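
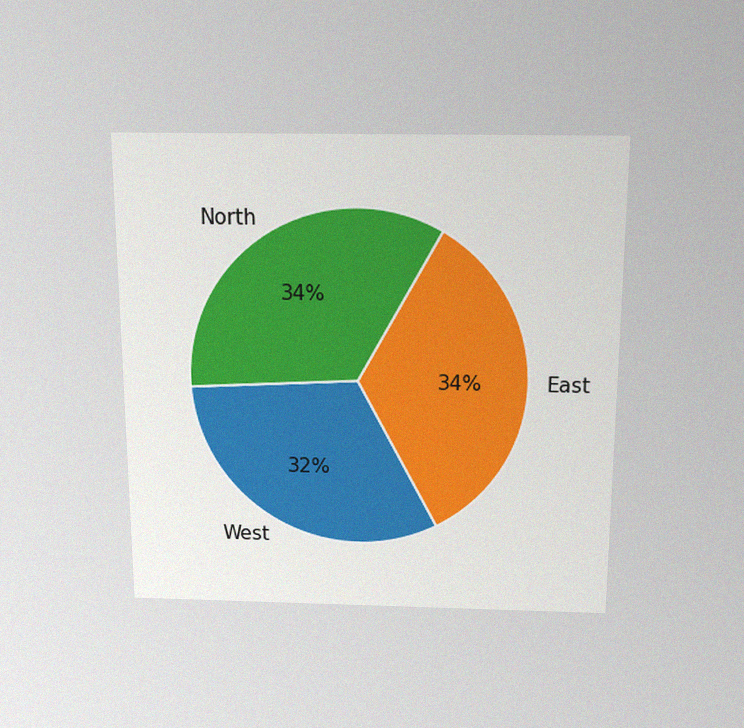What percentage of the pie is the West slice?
The chart is viewed slightly from above, with some photo noise. The West slice takes up 32% of the pie.

32%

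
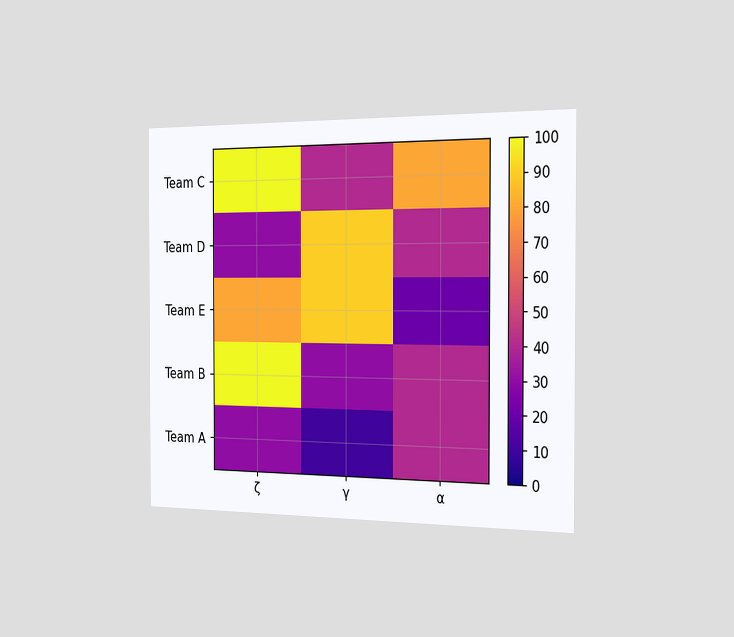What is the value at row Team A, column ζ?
30

The chart is viewed slightly from the right. Matching cell (Team A, ζ) against the colorbar gives 30.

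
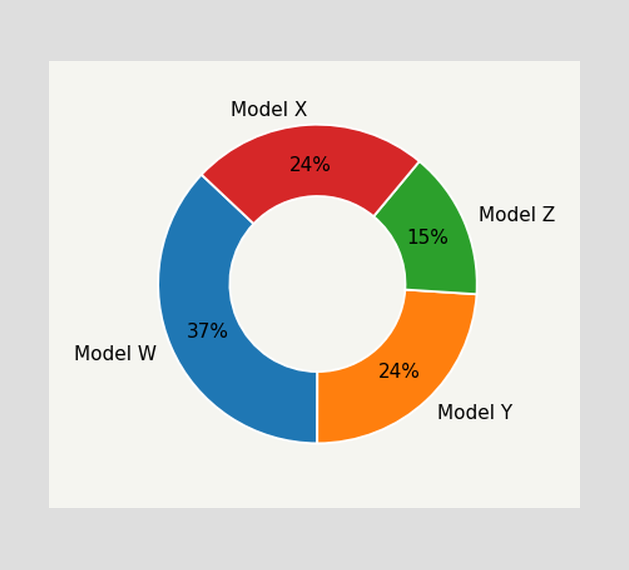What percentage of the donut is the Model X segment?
24%

The Model X segment takes up 24% of the ring.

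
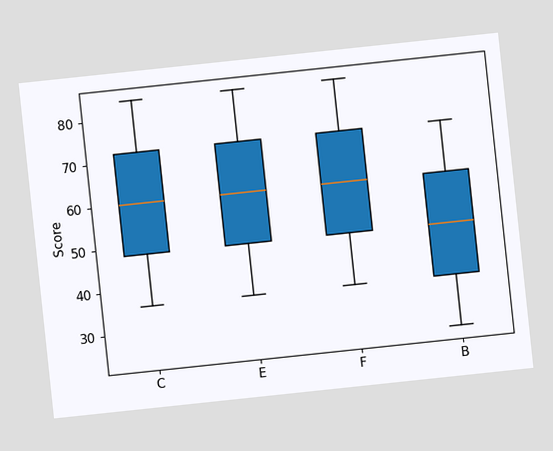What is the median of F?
60

The chart is tilted about 6° counter-clockwise. The median line in the F box sits at 60.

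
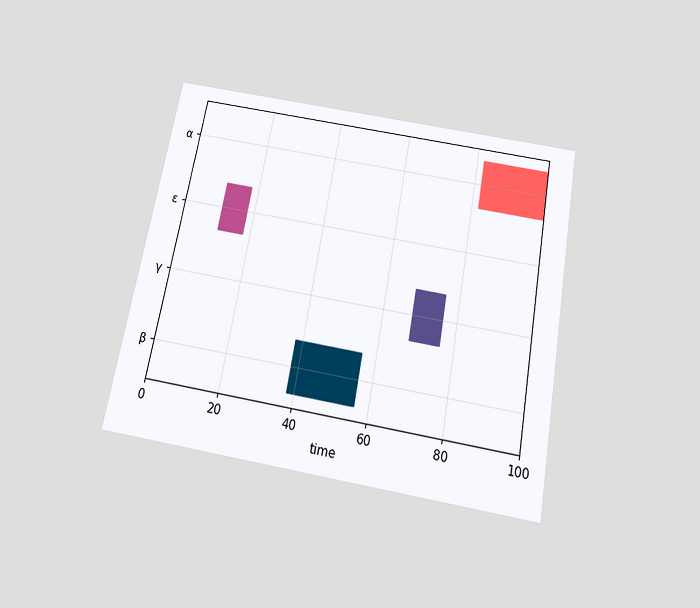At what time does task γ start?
The chart is tilted about 10° clockwise and viewed slightly from below. The γ bar begins at t=68.

68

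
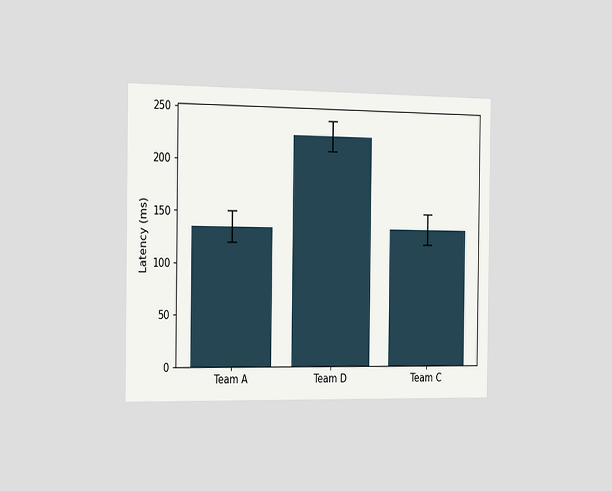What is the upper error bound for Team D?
240ms

The chart is viewed slightly from the left. The Team D bar's upper whisker reaches 240ms.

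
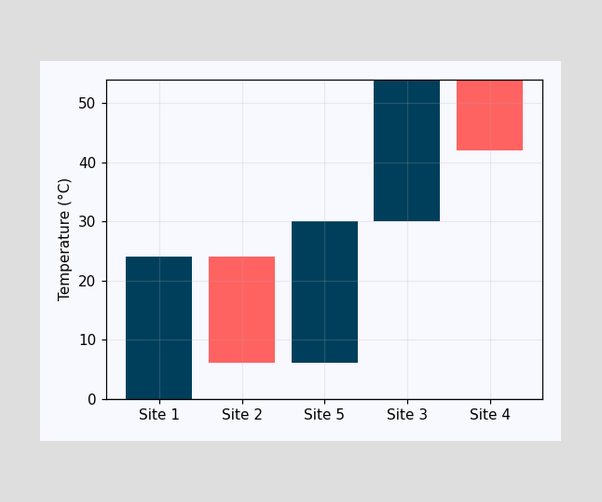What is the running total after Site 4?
42°C

After Site 4 the running total reaches 42°C.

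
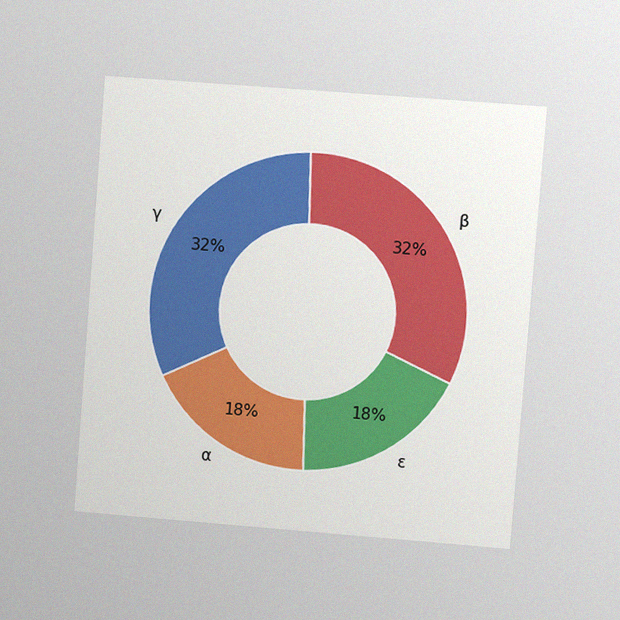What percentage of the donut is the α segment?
18%

The chart is tilted about 4° clockwise and viewed at a slight angle, with some photo noise. The α segment takes up 18% of the ring.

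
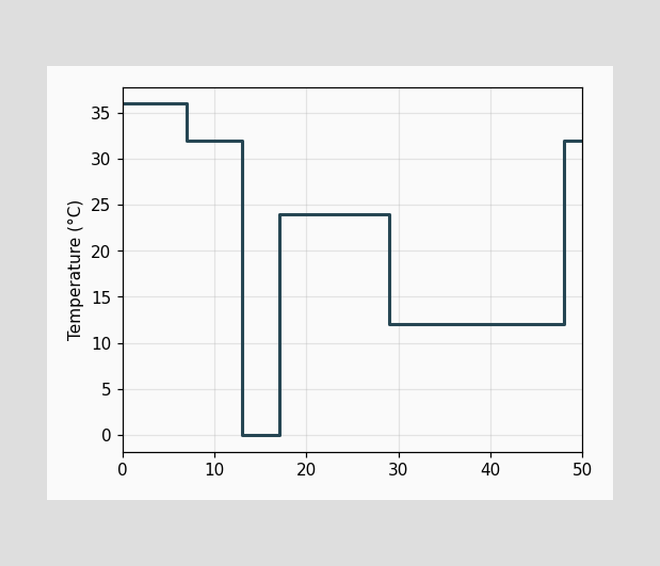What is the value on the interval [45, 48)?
12°C

On [45, 48) the step sits at 12°C.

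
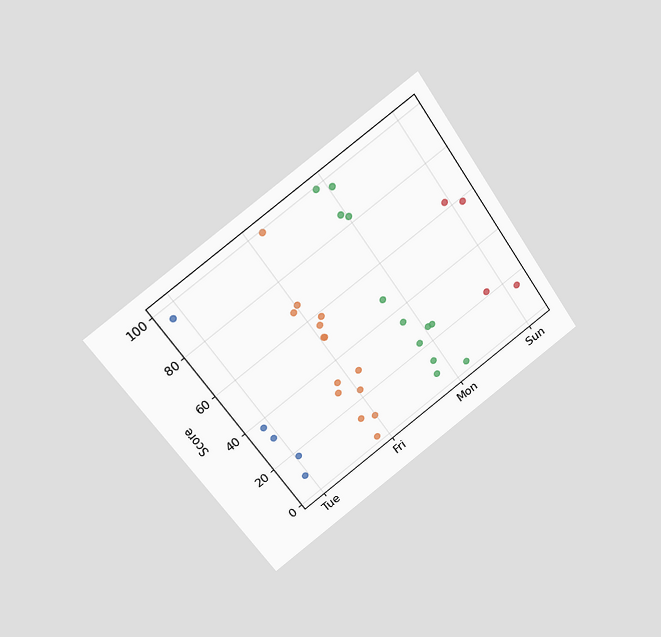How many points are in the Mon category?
12

The chart is tilted about 35° counter-clockwise and viewed slightly from above. Counting the markers in the Mon column gives 12.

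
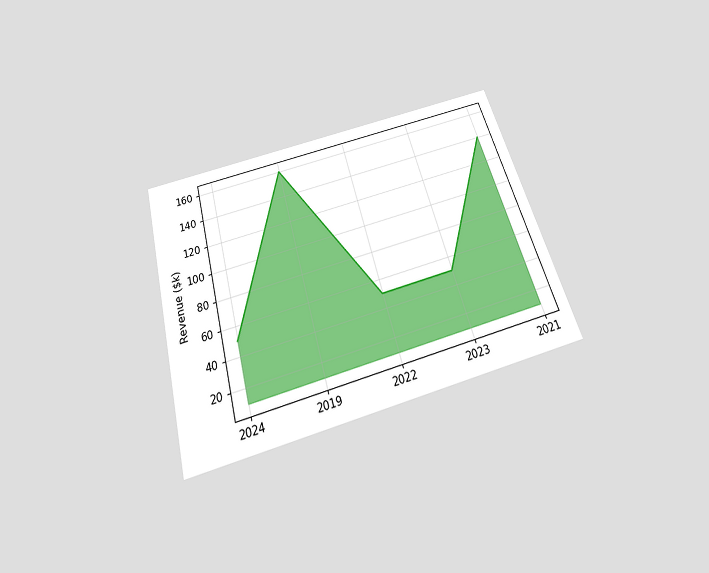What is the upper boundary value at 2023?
$50k

The chart is tilted about 16° counter-clockwise and viewed slightly from below. At 2023 the upper boundary is at $50k.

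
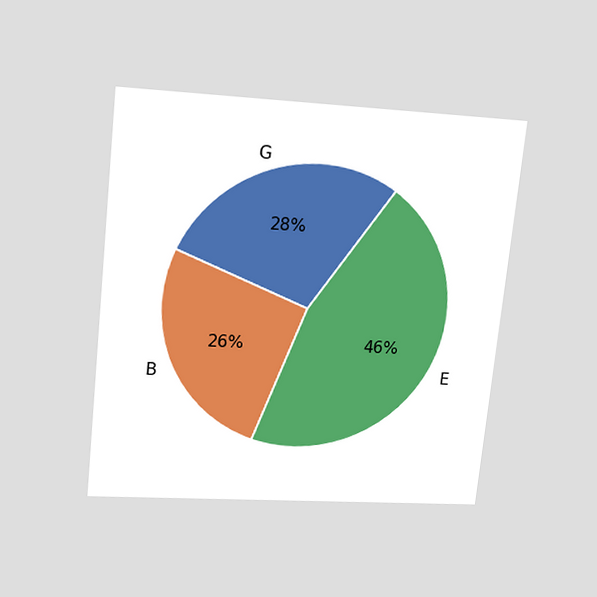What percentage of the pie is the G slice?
28%

The chart is tilted about 6° clockwise and viewed slightly from above. The G slice takes up 28% of the pie.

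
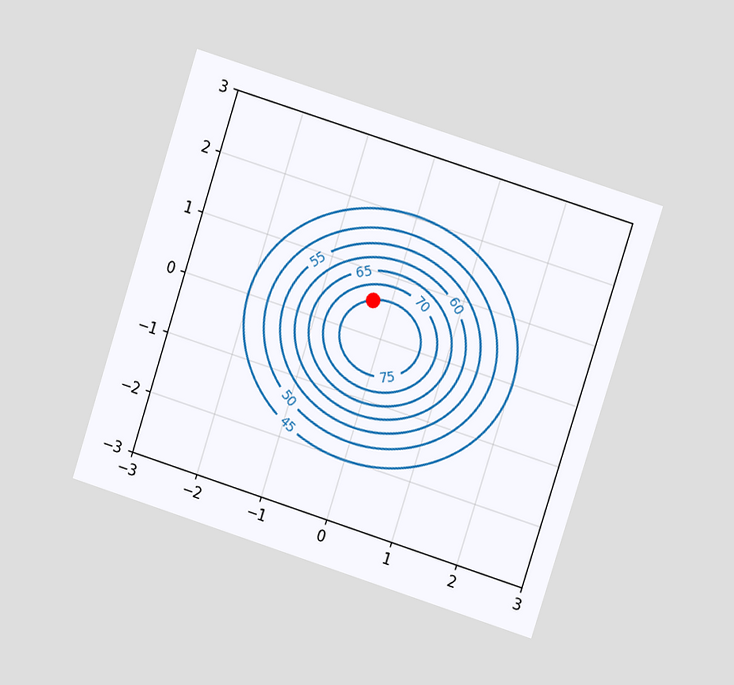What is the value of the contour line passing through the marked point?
75

The chart is tilted about 18° clockwise and viewed at a slight angle. The marked point sits on the contour labelled 75.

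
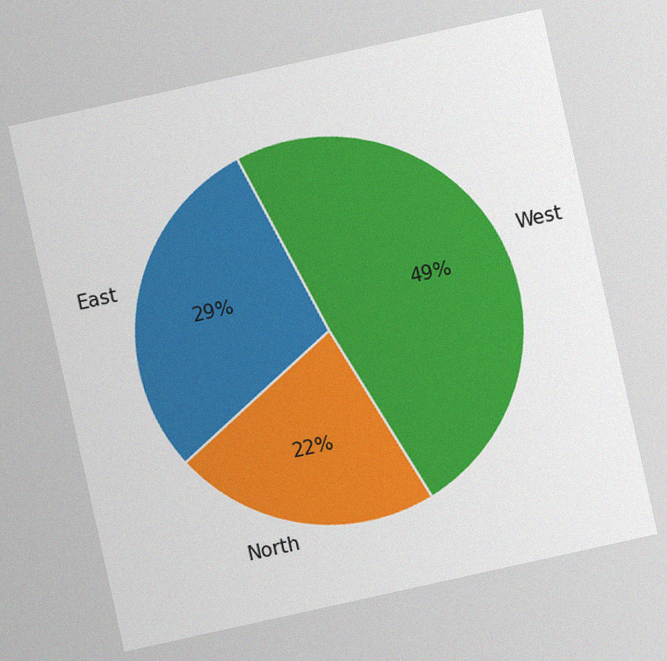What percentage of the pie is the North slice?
22%

The chart is tilted about 12° counter-clockwise, with some photo noise. The North slice takes up 22% of the pie.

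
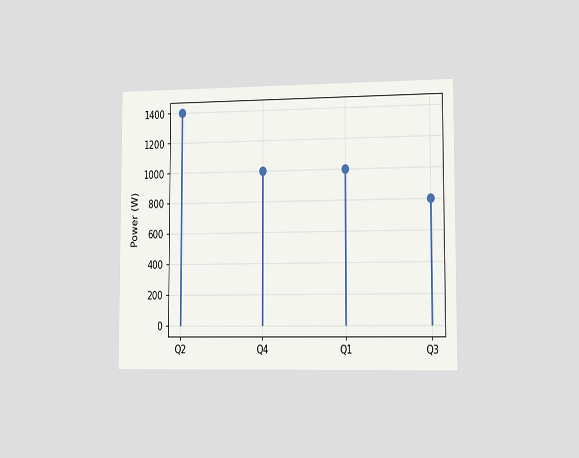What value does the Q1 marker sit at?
The chart is viewed slightly from the right. The Q1 marker sits at 1000W.

1000W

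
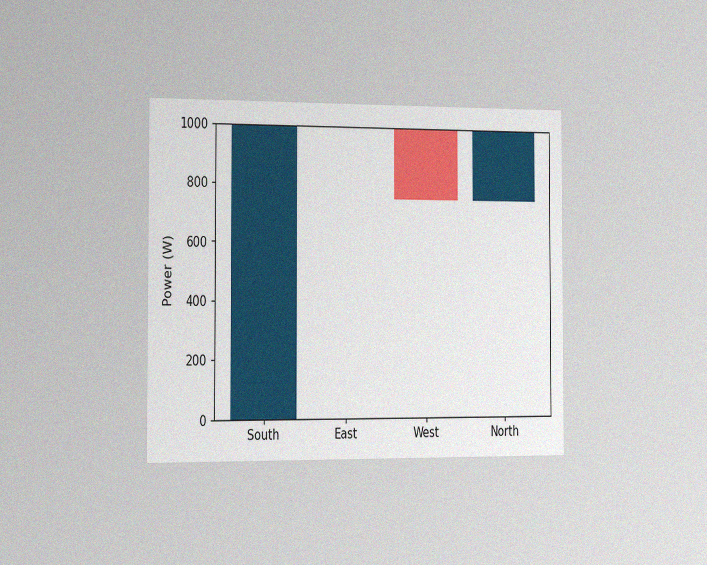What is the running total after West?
The chart is viewed slightly from the left, with some photo noise. After West the running total reaches 750W.

750W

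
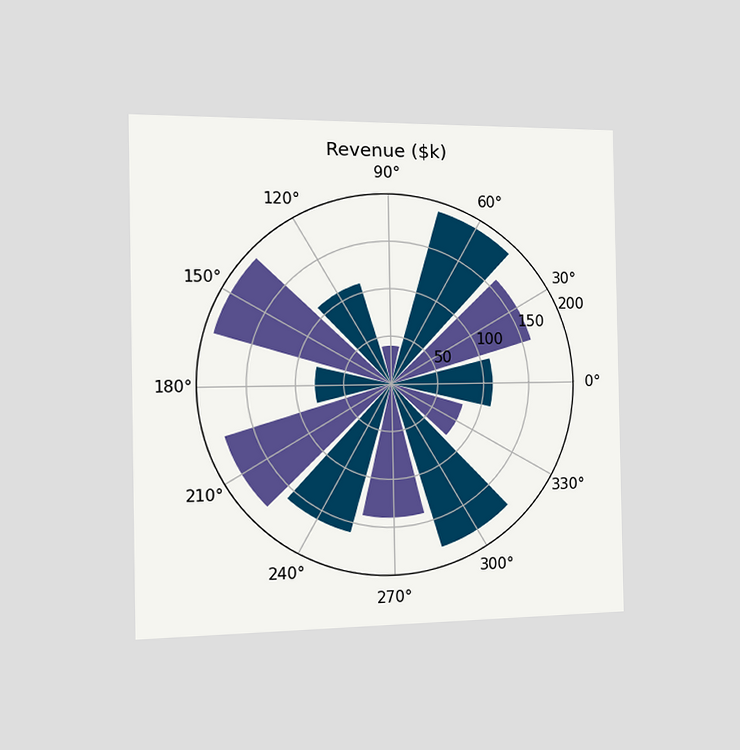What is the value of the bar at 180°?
$80k

The chart is viewed slightly from the left. The bar at 180° reaches $80k on the radial axis.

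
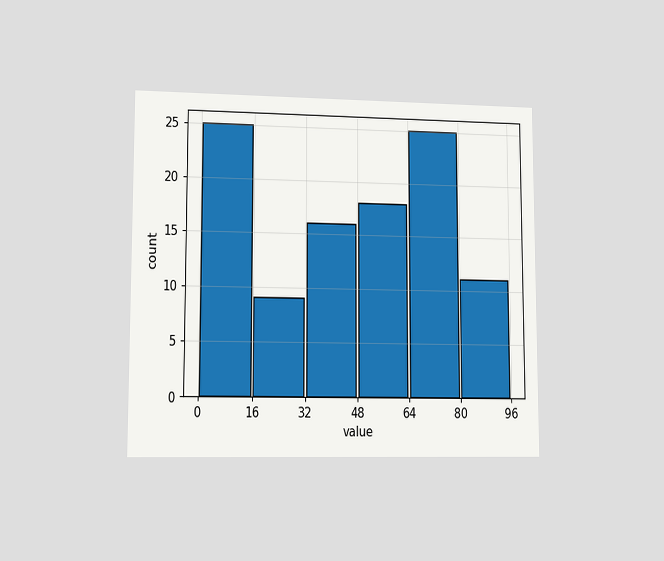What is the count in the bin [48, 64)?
The chart is viewed at a slight angle. The [48, 64) bin has height 18.

18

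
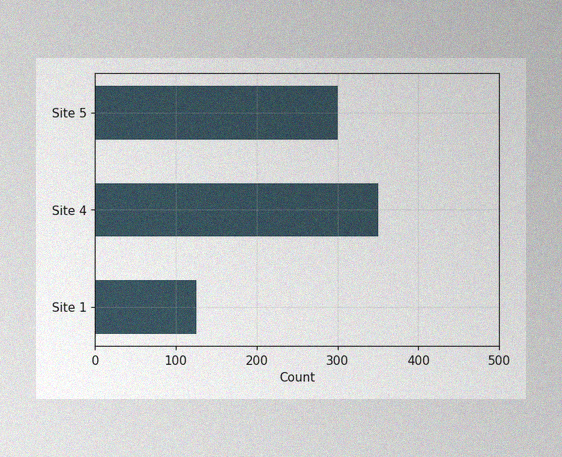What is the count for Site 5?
The image has some photo noise and uneven lighting. Reading along the chart's x-axis, the Site 5 bar reaches 300.

300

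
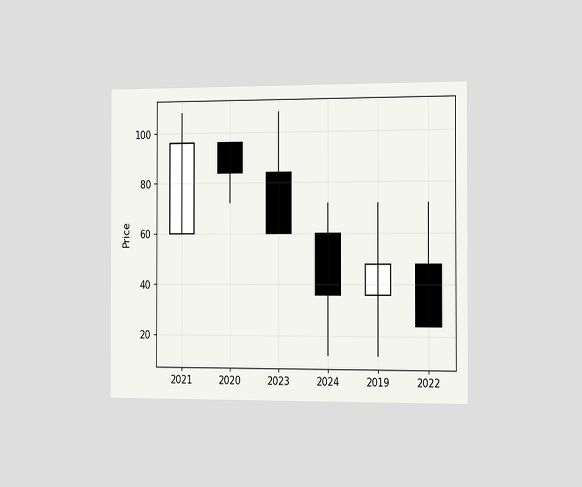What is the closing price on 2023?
60

The chart is viewed slightly from the right. The 2023 candle closes at 60.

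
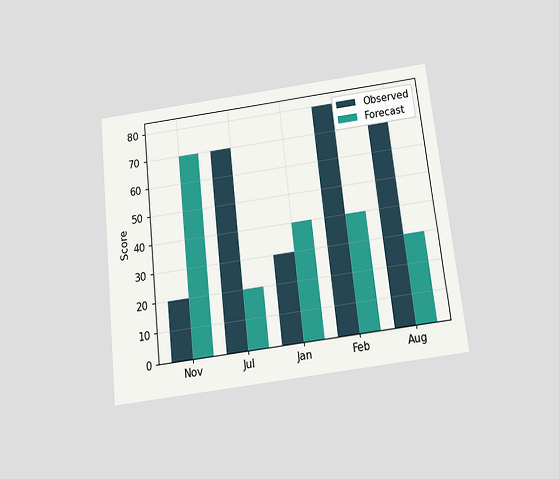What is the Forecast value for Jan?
40

The chart is tilted about 6° counter-clockwise and viewed slightly from below. The Forecast bar at Jan reaches 40 on the y-axis.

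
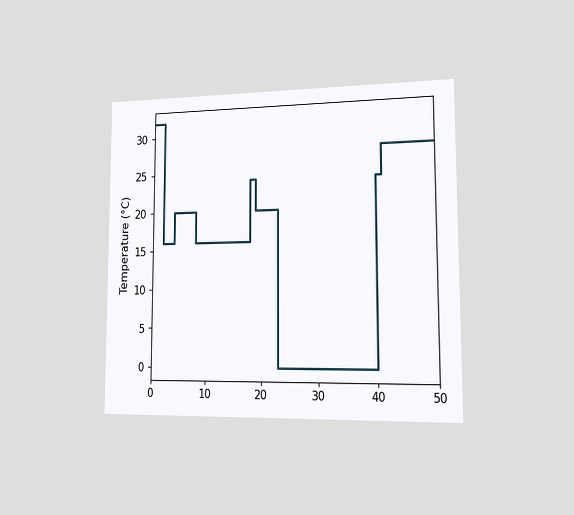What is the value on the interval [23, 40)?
0°C

The chart is viewed slightly from the right. On [23, 40) the step sits at 0°C.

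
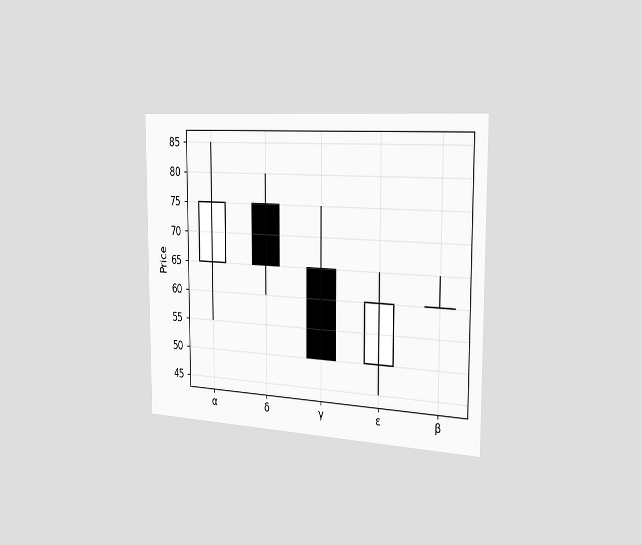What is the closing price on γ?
The chart is viewed slightly from the right. The γ candle closes at 50.

50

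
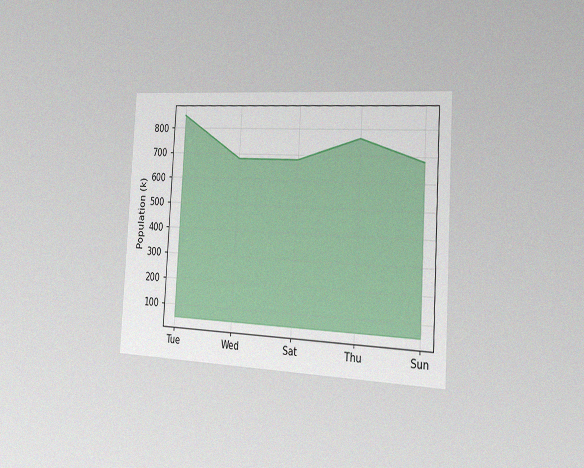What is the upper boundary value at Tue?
The chart is tilted about 3° clockwise and viewed slightly from the right, with some photo noise. At Tue the upper boundary is at 850k.

850k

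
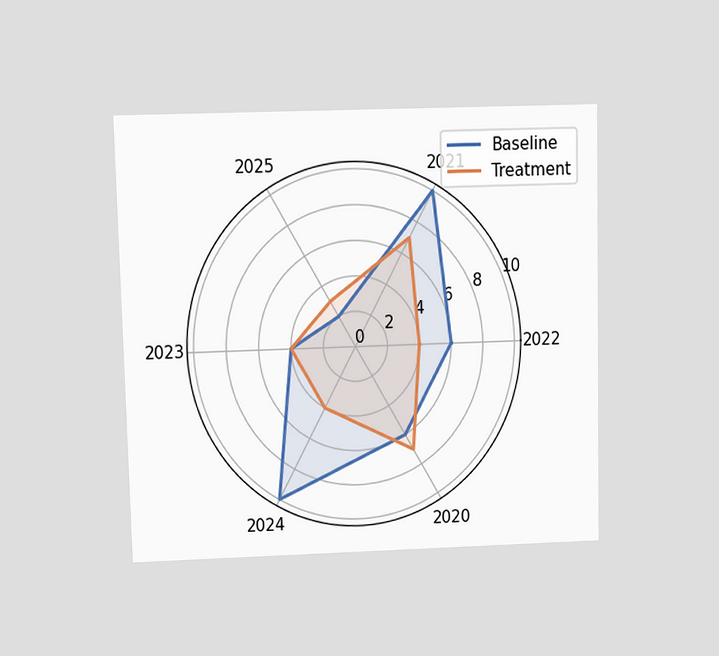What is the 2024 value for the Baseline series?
10

The chart is viewed at a slight angle. On the 2024 axis, Baseline reaches 10.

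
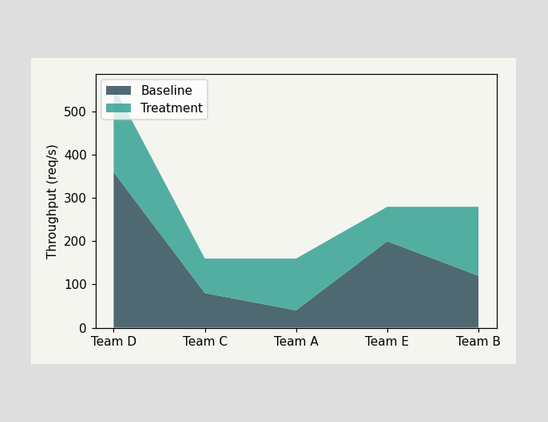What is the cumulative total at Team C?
The stacked total at Team C reaches 160req/s.

160req/s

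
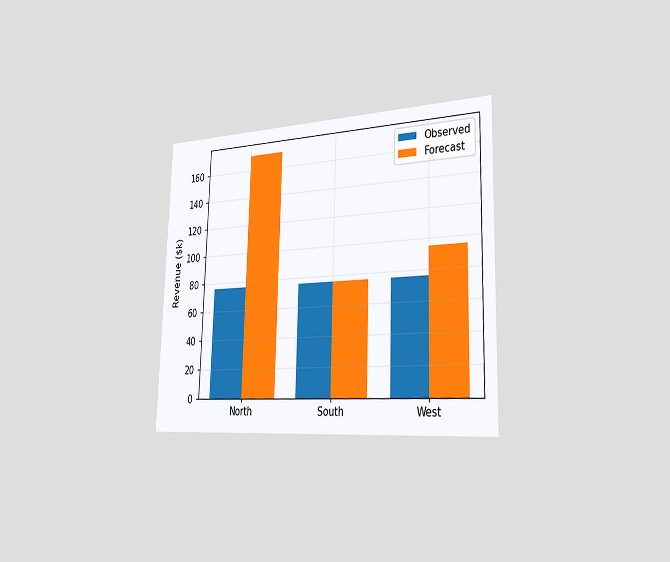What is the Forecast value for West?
The chart is viewed slightly from the right. The Forecast bar at West reaches $95k on the y-axis.

$95k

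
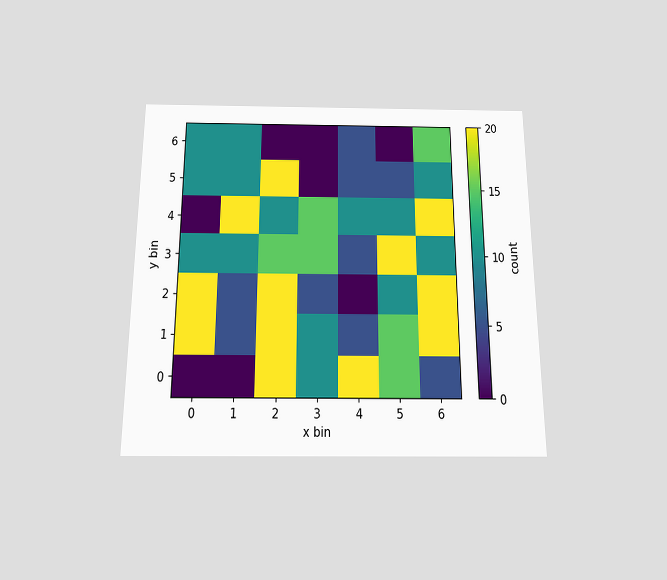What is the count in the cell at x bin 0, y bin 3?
10

The chart is viewed slightly from below. Matching the cell (0, 3) against the colorbar gives 10.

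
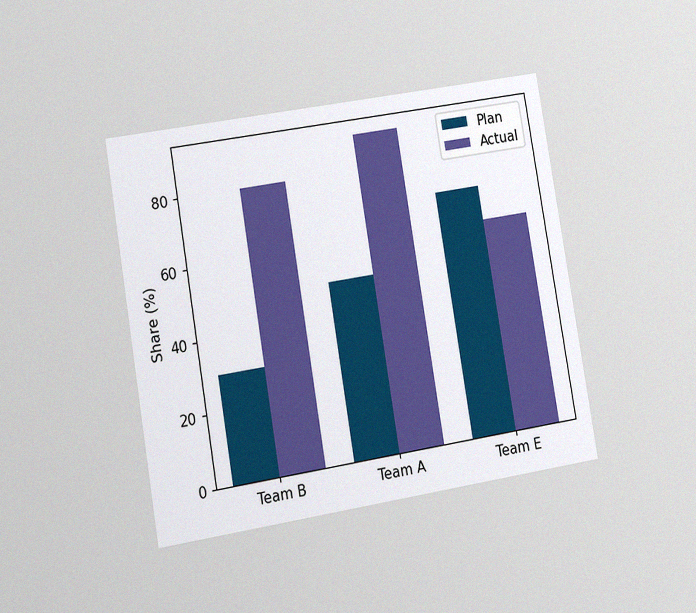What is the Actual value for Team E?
The chart is tilted about 9° counter-clockwise and viewed at a slight angle, with some photo noise. The Actual bar at Team E reaches 60% on the y-axis.

60%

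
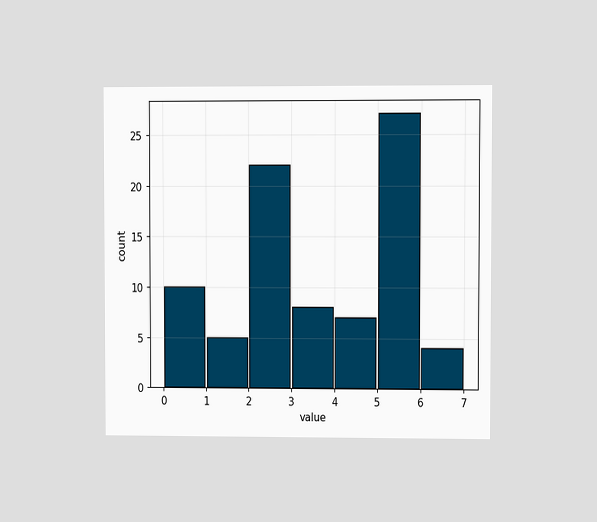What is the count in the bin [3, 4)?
8

The chart is viewed at a slight angle. The [3, 4) bin has height 8.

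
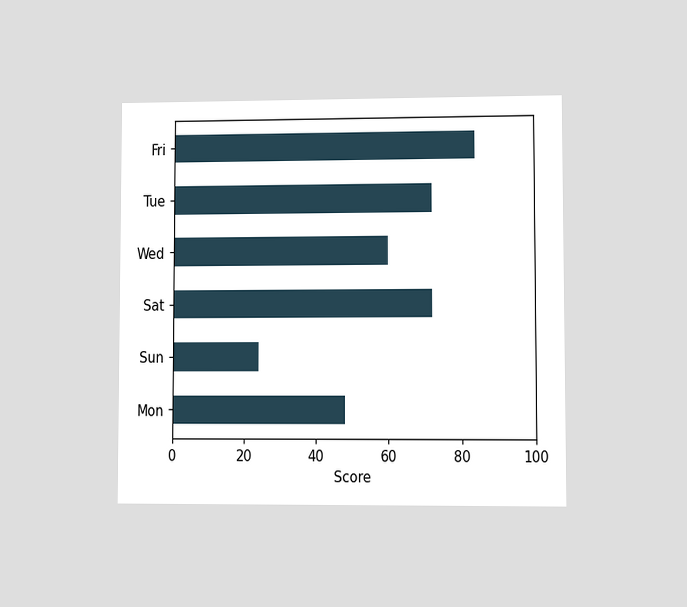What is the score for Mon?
The chart is viewed at a slight angle. Reading along the chart's x-axis, the Mon bar reaches 48.

48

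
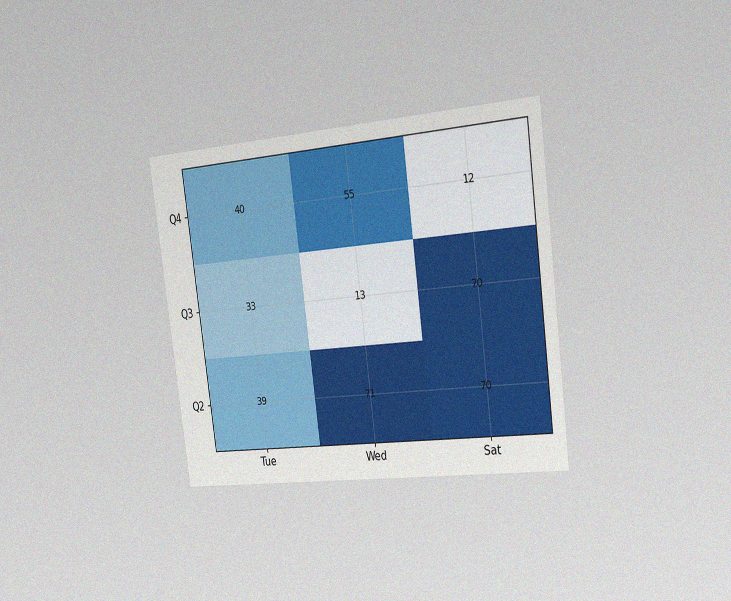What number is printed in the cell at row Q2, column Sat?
The chart is tilted about 8° counter-clockwise and viewed slightly from the right, with some photo noise. The (Q2, Sat) cell reads 70.

70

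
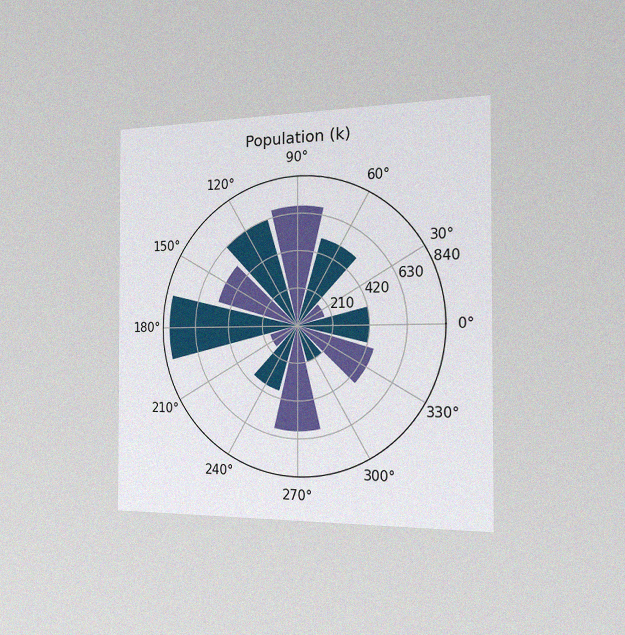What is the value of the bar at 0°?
420k

The chart is viewed slightly from the right, with some photo noise. The bar at 0° reaches 420k on the radial axis.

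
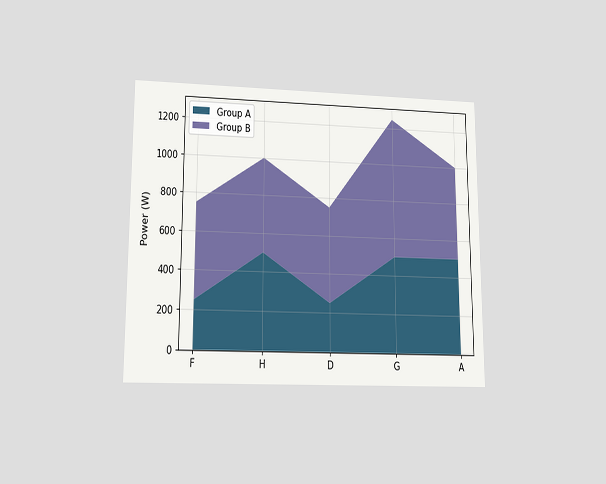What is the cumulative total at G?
The chart is viewed at a slight angle. The stacked total at G reaches 1250W.

1250W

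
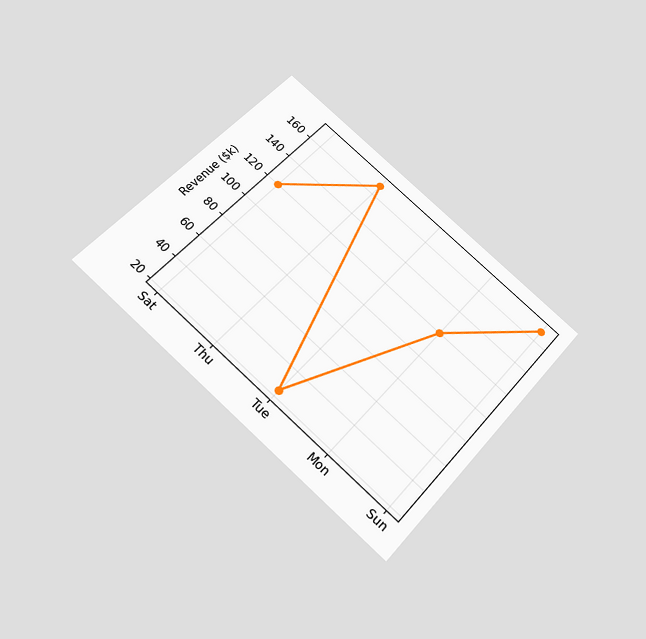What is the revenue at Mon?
The chart is tilted about 42° clockwise and viewed slightly from below. At Mon, the line is at $120k.

$120k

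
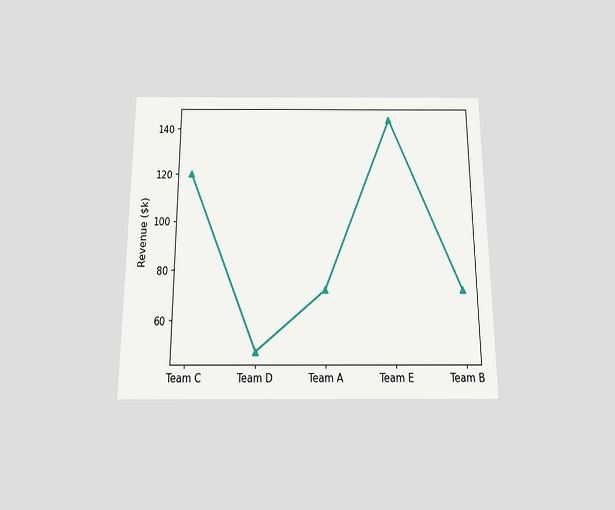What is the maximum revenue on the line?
The chart is viewed slightly from below. The highest point is at Team E, and reading across to the y-axis gives $144k.

$144k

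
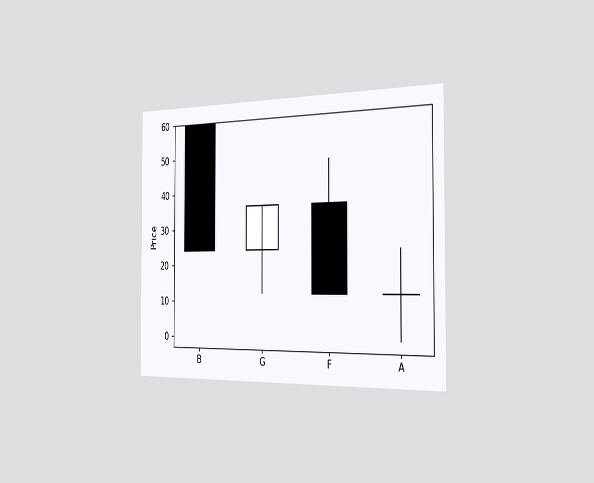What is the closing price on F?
The chart is viewed slightly from the right. The F candle closes at 12.

12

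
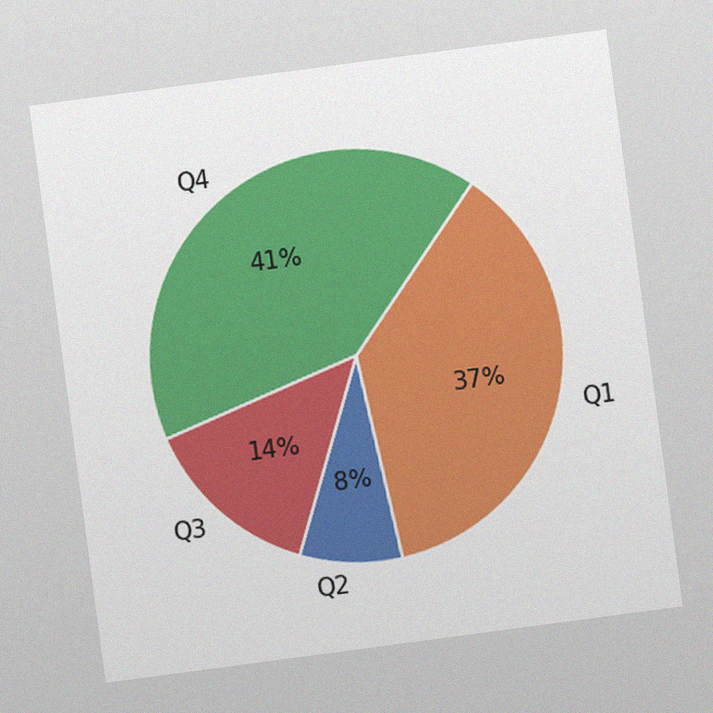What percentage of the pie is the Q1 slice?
37%

The chart is tilted about 8° counter-clockwise, with some photo noise. The Q1 slice takes up 37% of the pie.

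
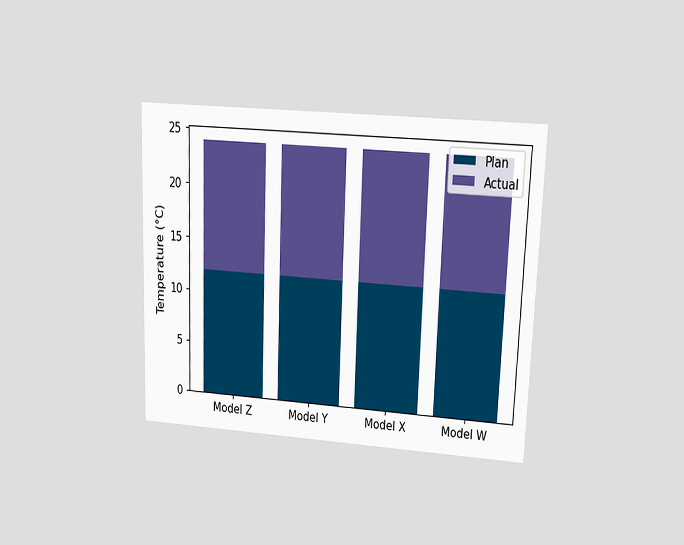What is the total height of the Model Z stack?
The chart is tilted about 2° clockwise and viewed at a slight angle. The Model Z stack's top reaches 24°C on the y-axis.

24°C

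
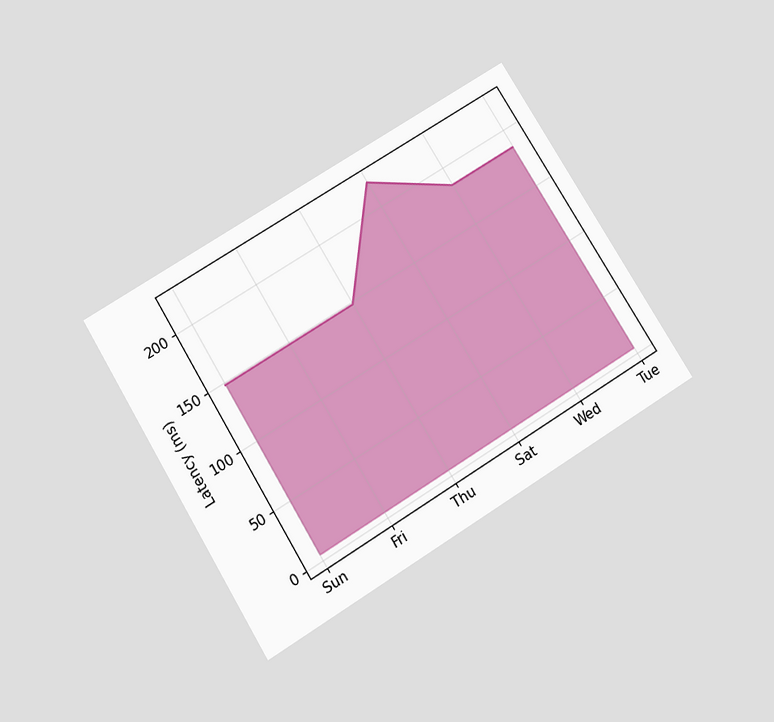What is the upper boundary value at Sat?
222ms

The chart is tilted about 31° counter-clockwise and viewed slightly from below. At Sat the upper boundary is at 222ms.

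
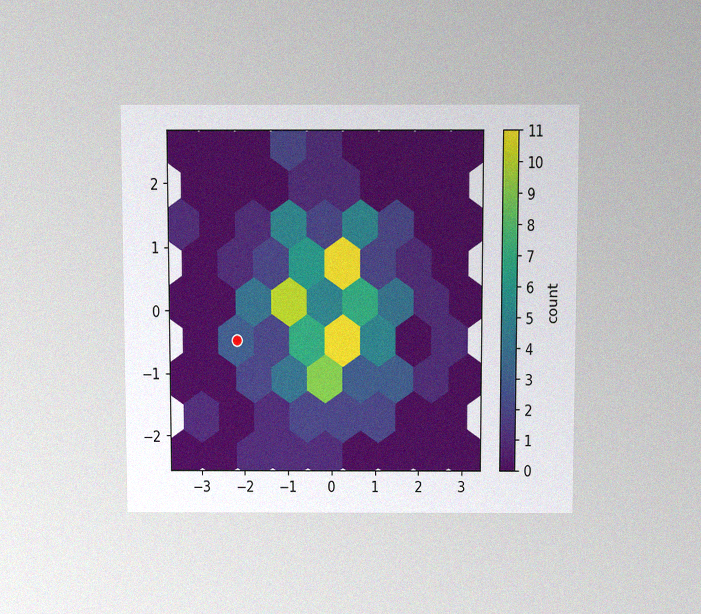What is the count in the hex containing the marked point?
3

The chart is viewed slightly from above, with some photo noise. The marked hex reads 3 on the colorbar.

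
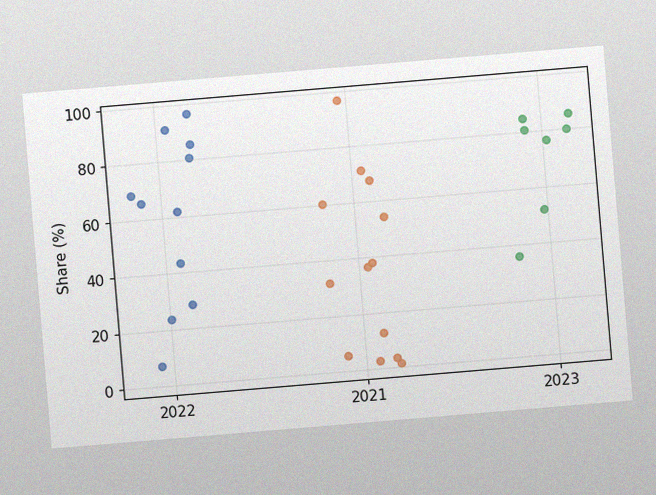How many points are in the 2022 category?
11

The chart is tilted about 5° counter-clockwise, with some photo noise. Counting the markers in the 2022 column gives 11.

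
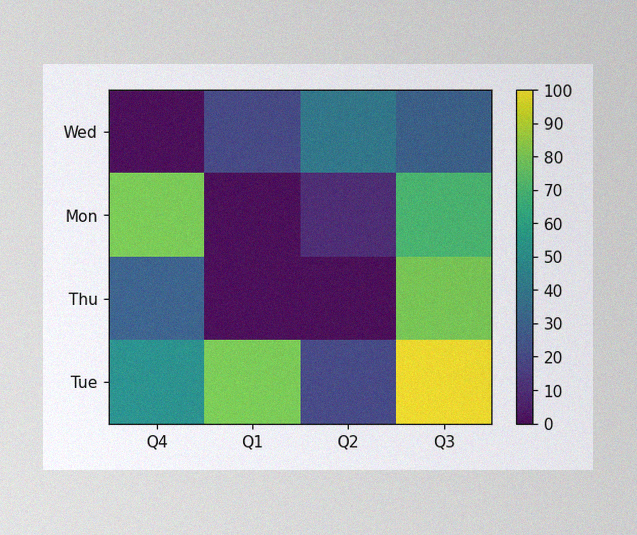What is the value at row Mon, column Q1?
0

The image has some photo noise and uneven lighting. Matching cell (Mon, Q1) against the colorbar gives 0.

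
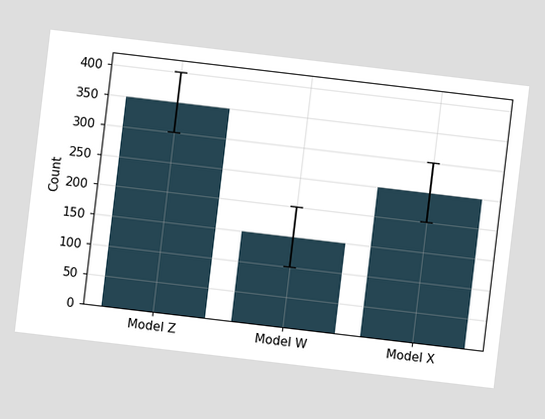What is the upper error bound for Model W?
200

The chart is tilted about 7° clockwise. The Model W bar's upper whisker reaches 200.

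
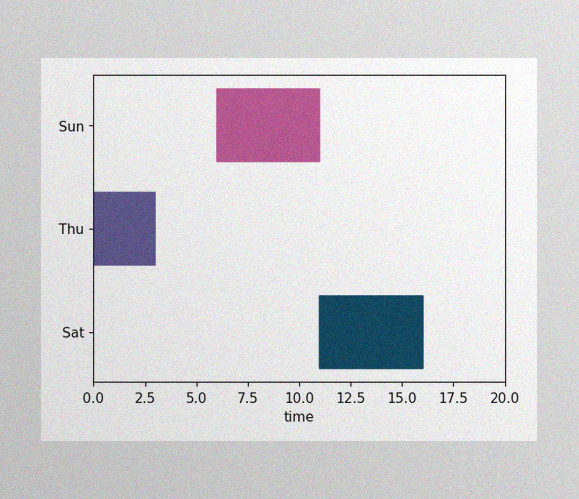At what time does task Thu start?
The image has some photo noise and uneven lighting. The Thu bar begins at t=0.

0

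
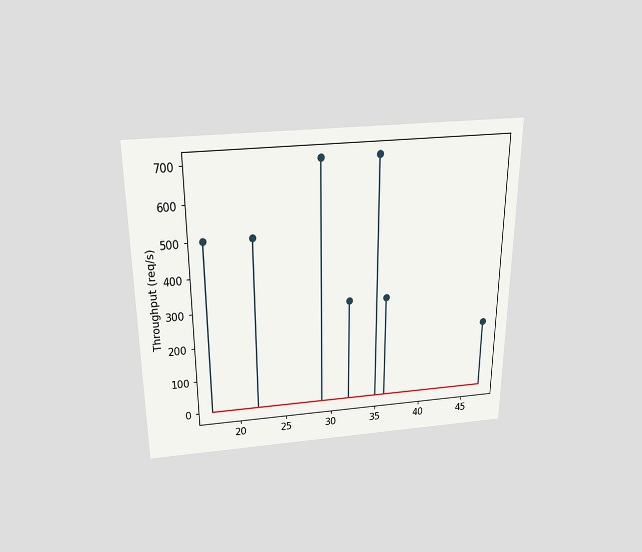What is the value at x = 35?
700req/s

The chart is viewed slightly from above. The stem at x=35 reaches 700req/s.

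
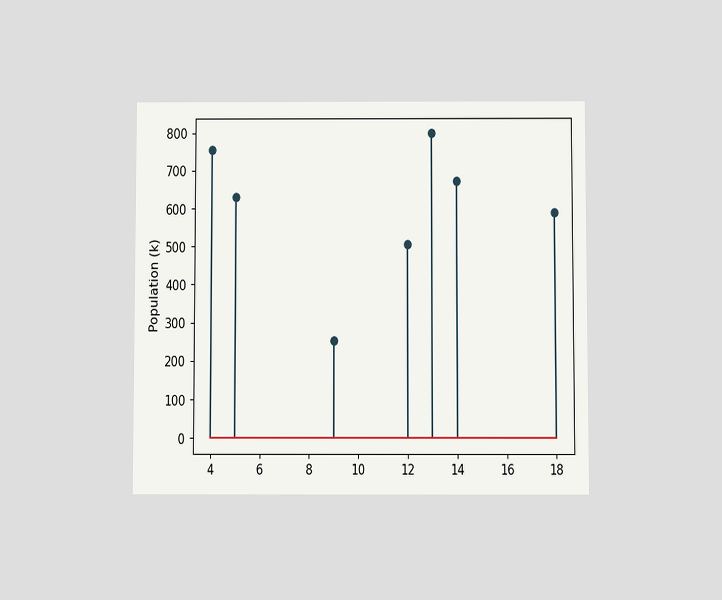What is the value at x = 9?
252k

The chart is viewed slightly from below. The stem at x=9 reaches 252k.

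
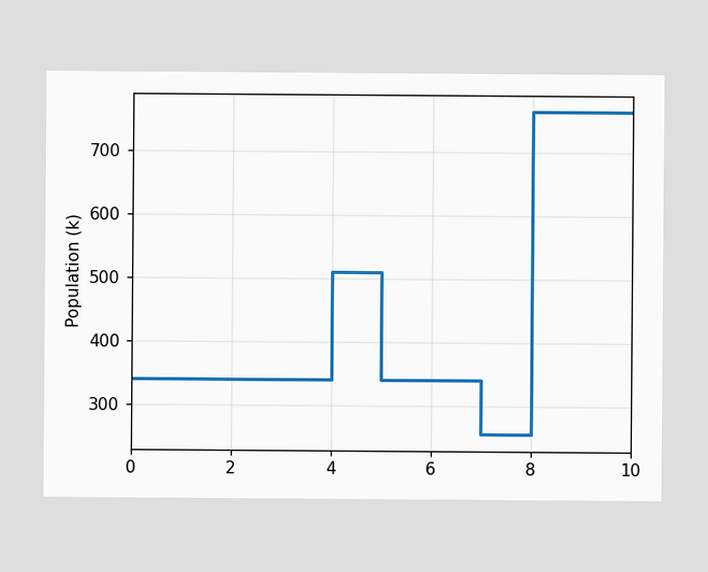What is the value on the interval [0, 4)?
340k

On [0, 4) the step sits at 340k.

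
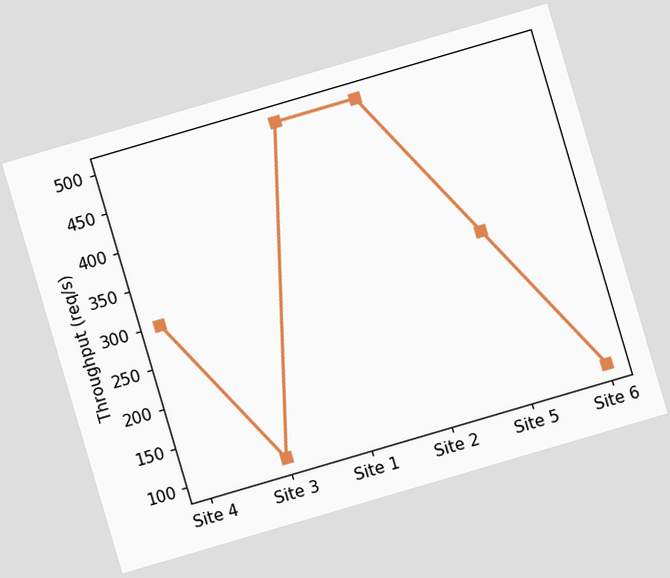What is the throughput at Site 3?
100req/s

The chart is tilted about 16° counter-clockwise. At Site 3, the line is at 100req/s.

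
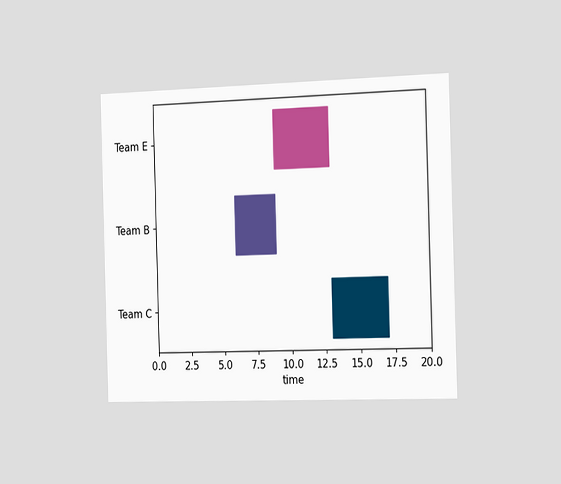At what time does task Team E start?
The chart is viewed slightly from the right. The Team E bar begins at t=9.

9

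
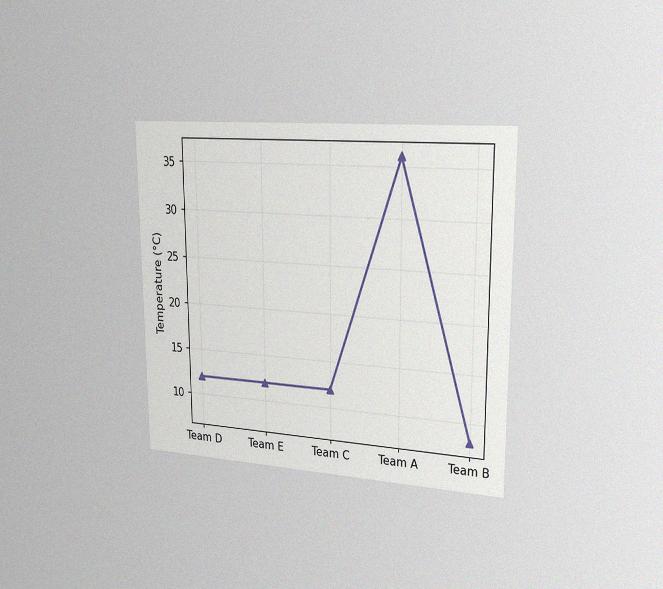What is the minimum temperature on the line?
The chart is viewed slightly from the right, with some photo noise. The lowest point is at Team B, and reading across to the y-axis gives 8°C.

8°C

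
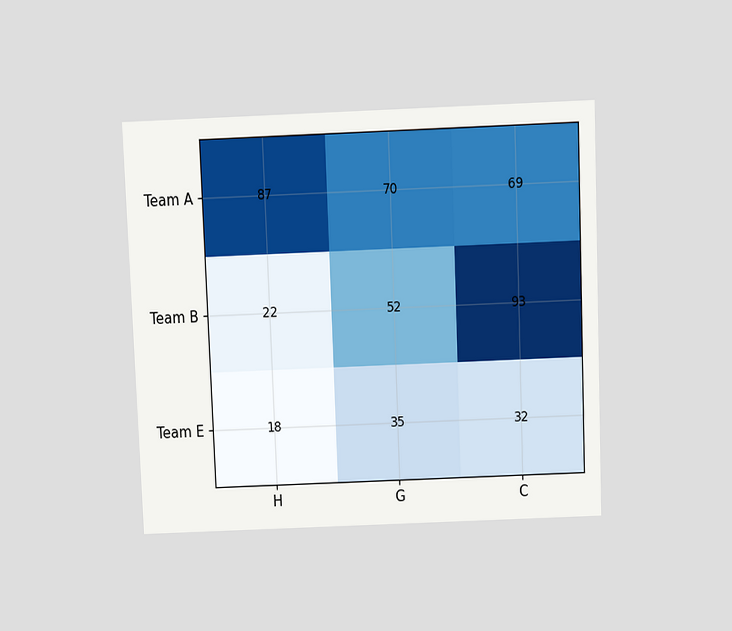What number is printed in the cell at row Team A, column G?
The chart is tilted about 2° counter-clockwise and viewed slightly from above. The (Team A, G) cell reads 70.

70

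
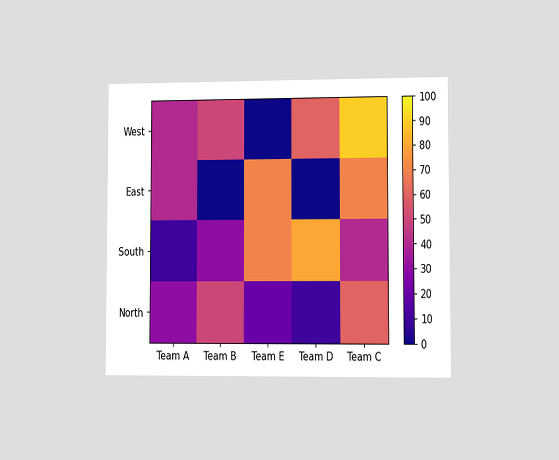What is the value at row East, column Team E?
70

The chart is viewed at a slight angle. Matching cell (East, Team E) against the colorbar gives 70.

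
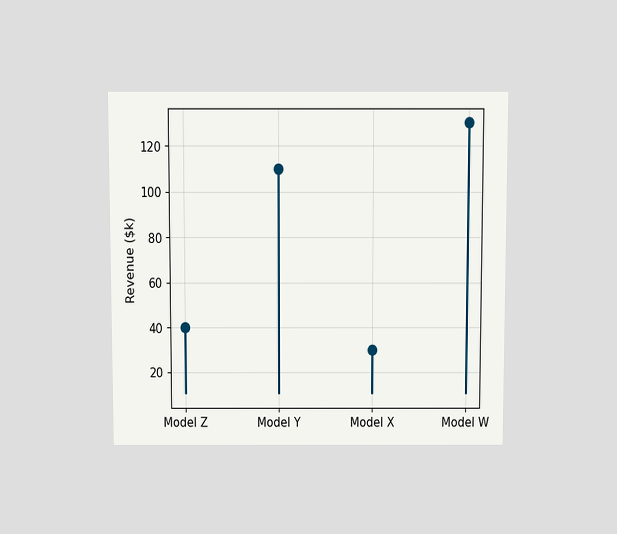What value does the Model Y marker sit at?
$110k

The chart is viewed slightly from above. The Model Y marker sits at $110k.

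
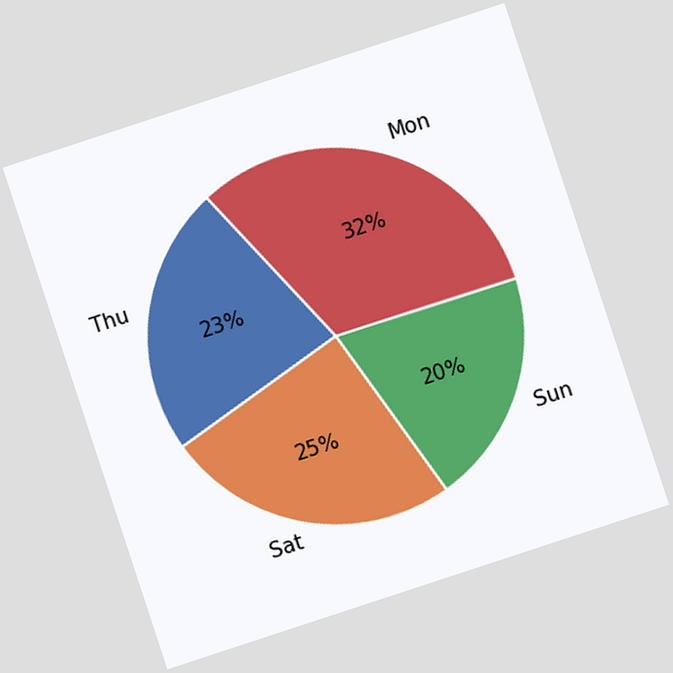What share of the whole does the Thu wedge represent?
23%

The chart is tilted about 18° counter-clockwise. The Thu slice takes up 23% of the pie.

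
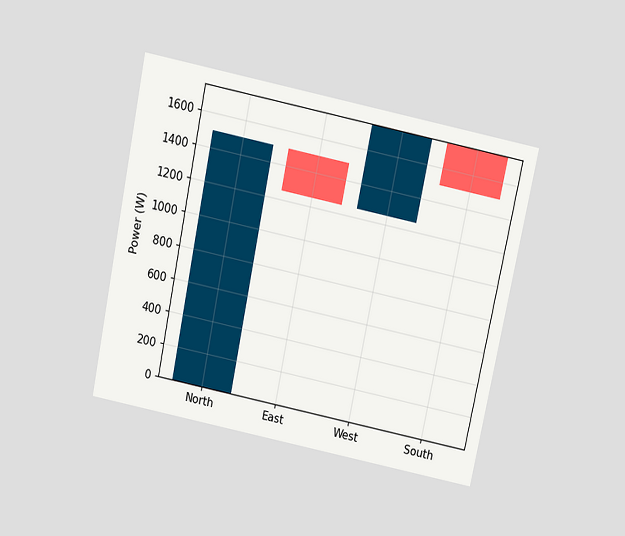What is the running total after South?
1500W

The chart is tilted about 12° clockwise and viewed slightly from above. After South the running total reaches 1500W.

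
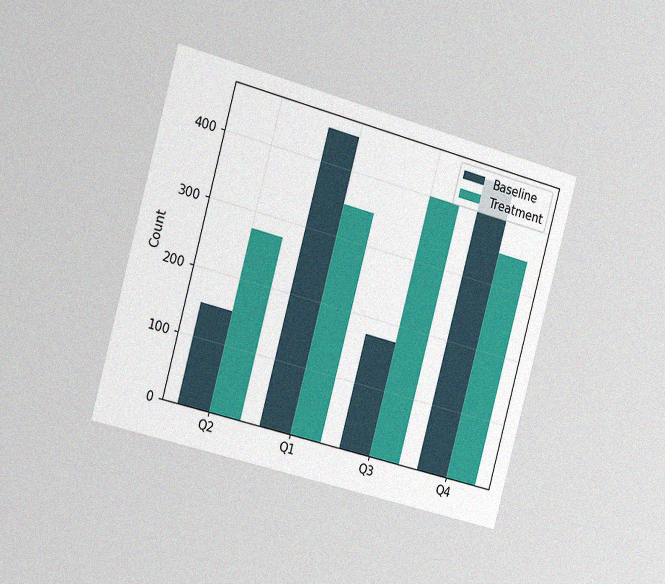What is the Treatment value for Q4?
350

The chart is tilted about 15° clockwise and viewed slightly from the left, with some photo noise. The Treatment bar at Q4 reaches 350 on the y-axis.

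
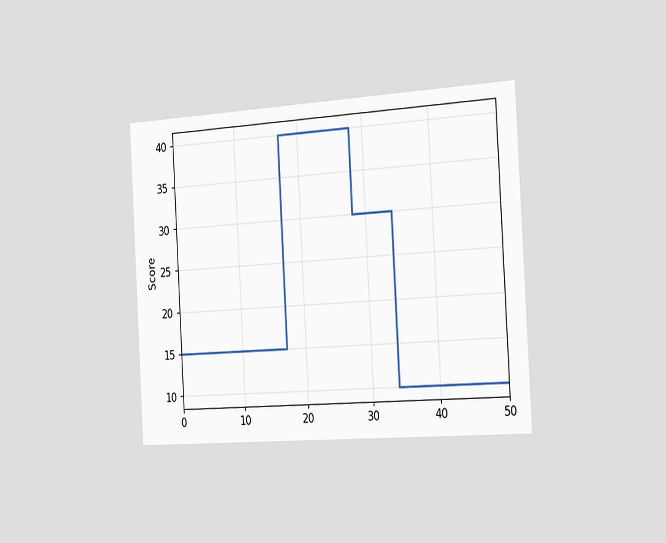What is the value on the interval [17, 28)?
The chart is tilted about 3° counter-clockwise and viewed slightly from the right. On [17, 28) the step sits at 40.

40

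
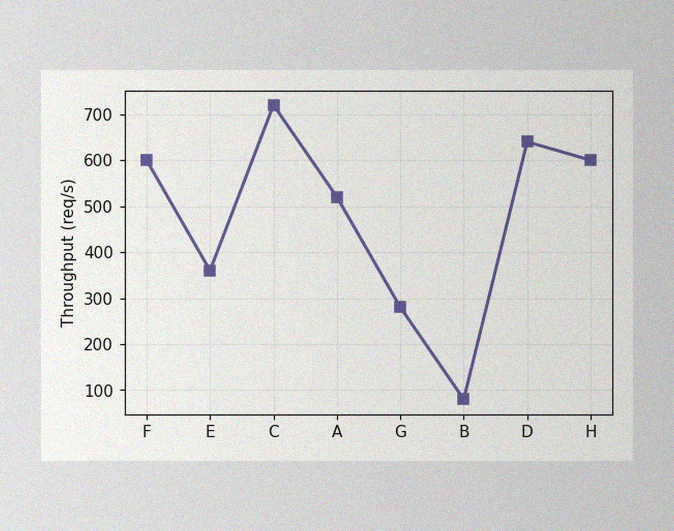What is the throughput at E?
360req/s

The image has some photo noise and uneven lighting. At E, the line is at 360req/s.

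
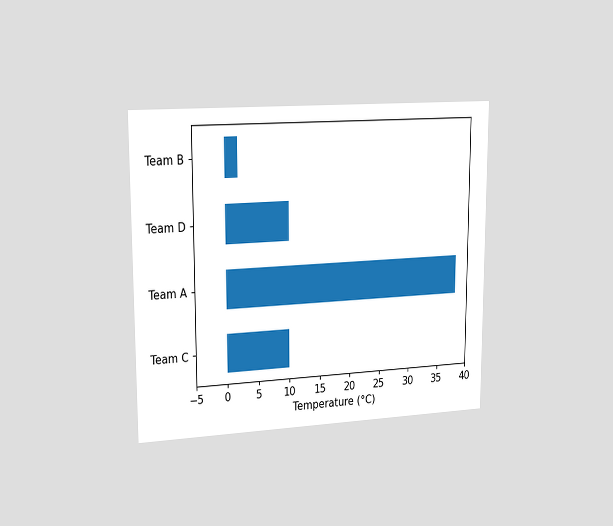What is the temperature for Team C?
The chart is viewed slightly from the left. Reading along the chart's x-axis, the Team C bar reaches 10°C.

10°C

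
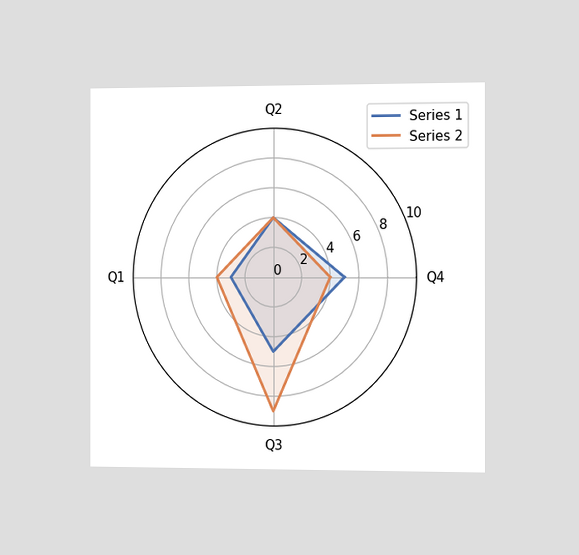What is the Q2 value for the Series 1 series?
The chart is viewed slightly from the right. On the Q2 axis, Series 1 reaches 4.

4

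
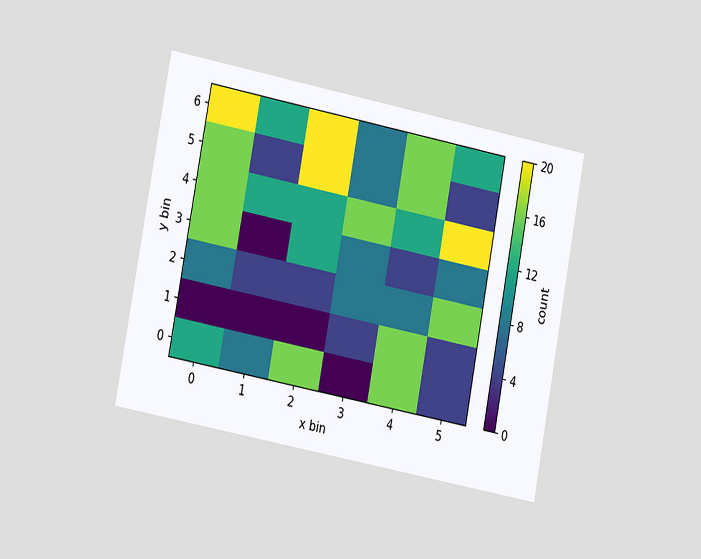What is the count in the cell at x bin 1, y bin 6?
12

The chart is tilted about 11° clockwise and viewed at a slight angle. Matching the cell (1, 6) against the colorbar gives 12.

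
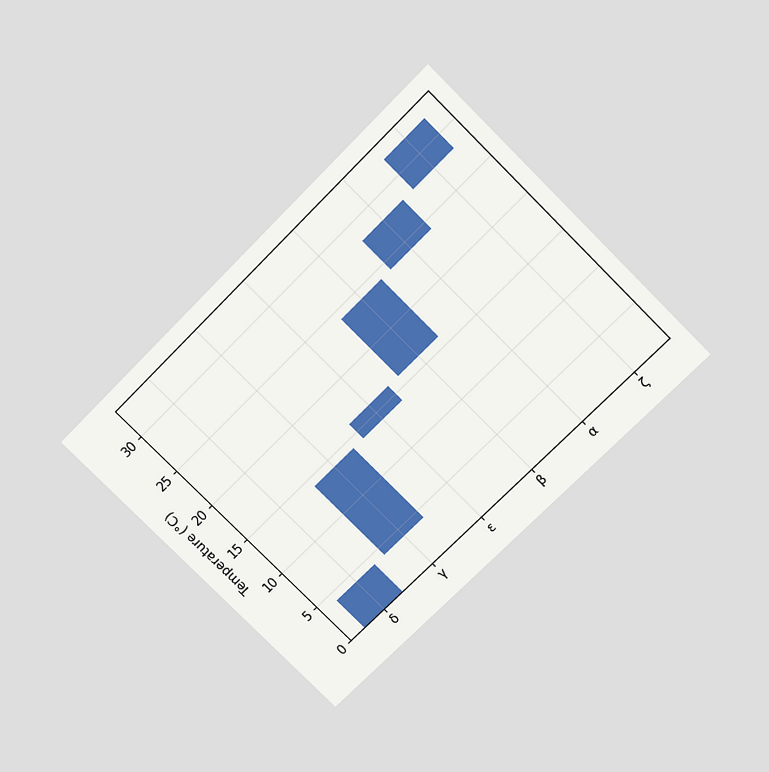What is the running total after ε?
16°C

The chart is tilted about 45° counter-clockwise and viewed slightly from above. After ε the running total reaches 16°C.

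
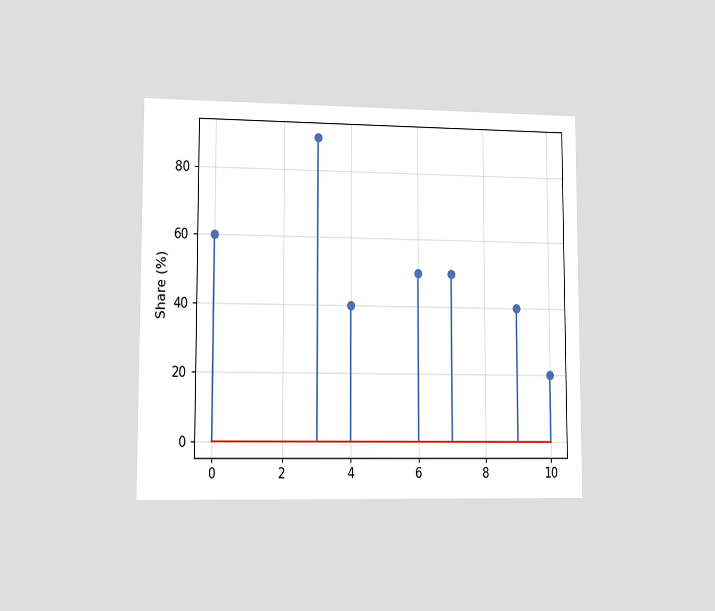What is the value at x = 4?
40%

The chart is viewed slightly from the left. The stem at x=4 reaches 40%.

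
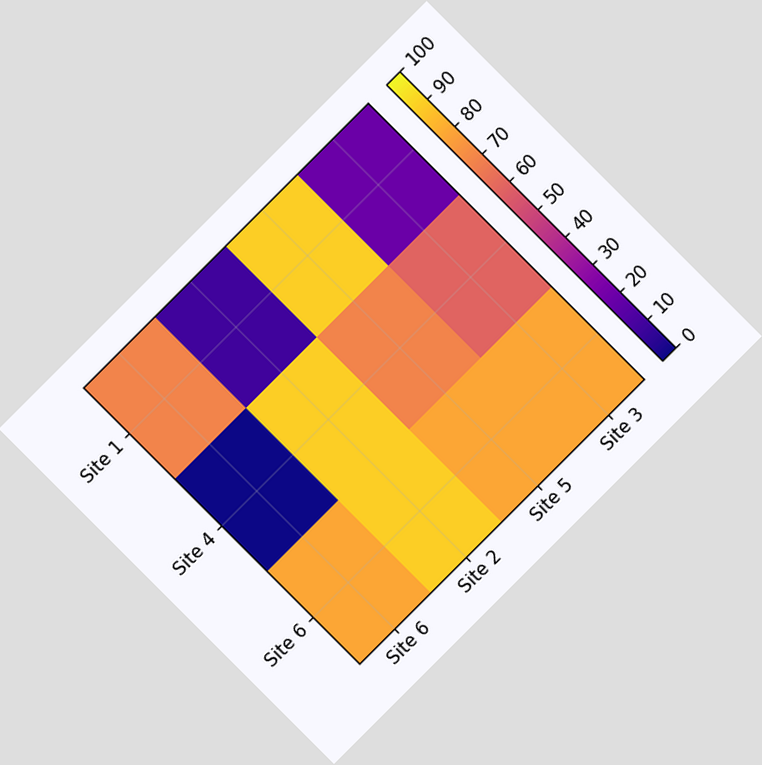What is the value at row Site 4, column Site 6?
The chart is tilted about 45° counter-clockwise. Matching cell (Site 4, Site 6) against the colorbar gives 0.

0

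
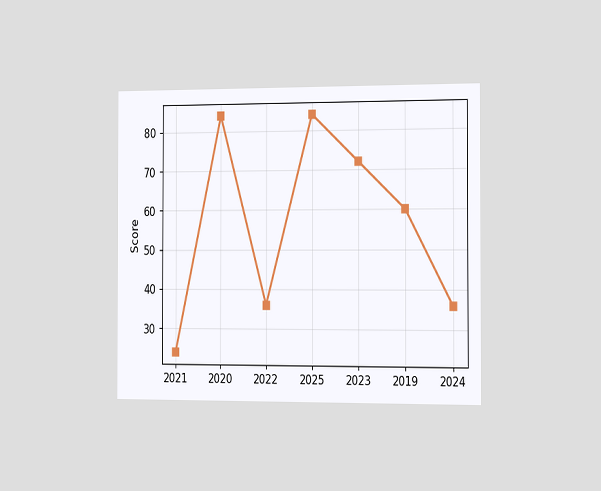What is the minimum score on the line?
24

The chart is viewed slightly from the right. The lowest point is at 2021, and reading across to the y-axis gives 24.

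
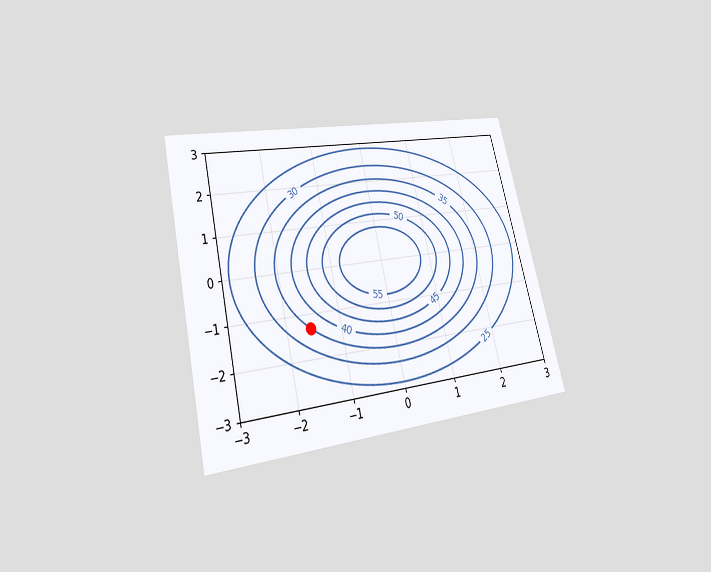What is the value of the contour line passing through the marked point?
35

The chart is tilted about 14° counter-clockwise and viewed at a slight angle. The marked point sits on the contour labelled 35.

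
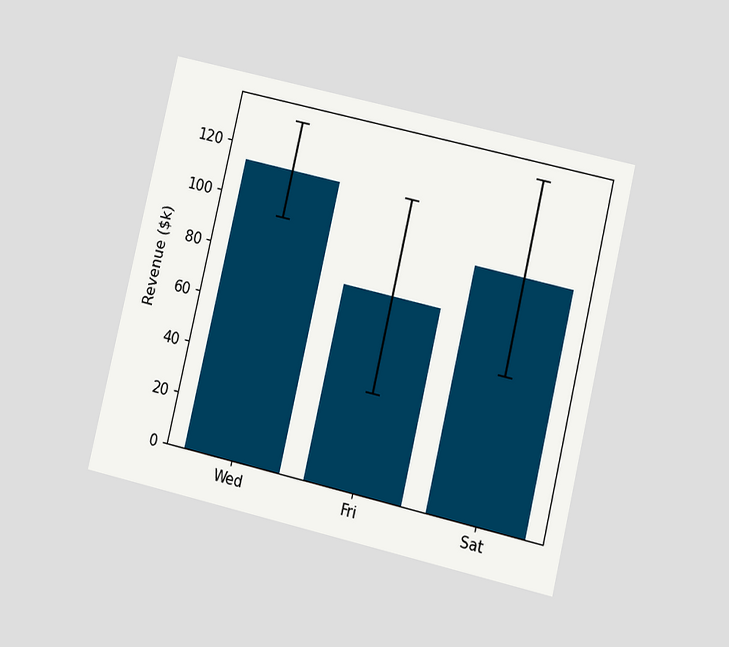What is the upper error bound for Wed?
$133k

The chart is tilted about 13° clockwise and viewed at a slight angle. The Wed bar's upper whisker reaches $133k.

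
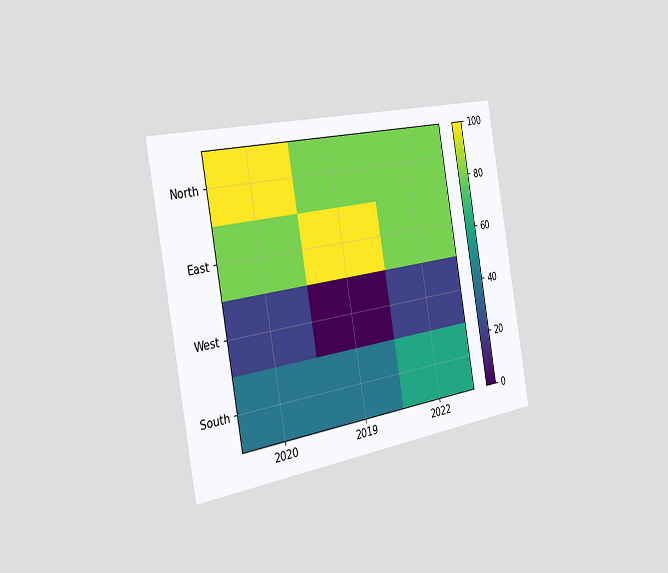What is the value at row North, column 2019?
The chart is tilted about 10° counter-clockwise and viewed slightly from the left. Matching cell (North, 2019) against the colorbar gives 80.

80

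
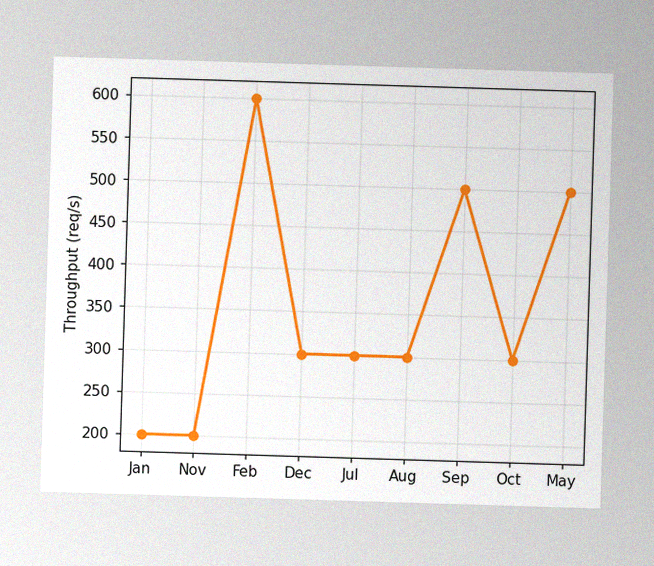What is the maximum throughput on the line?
The image has some photo noise and uneven lighting. The highest point is at Feb, and reading across to the y-axis gives 600req/s.

600req/s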